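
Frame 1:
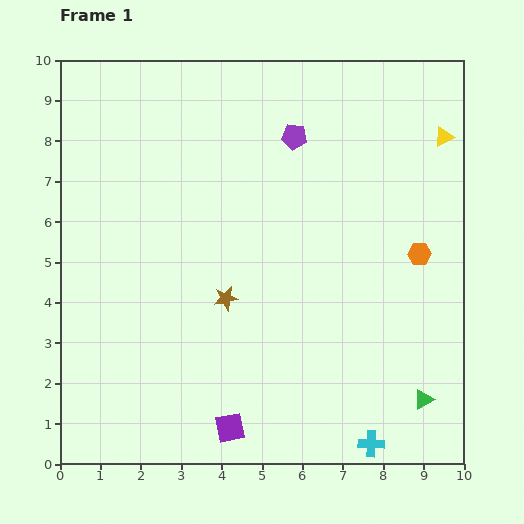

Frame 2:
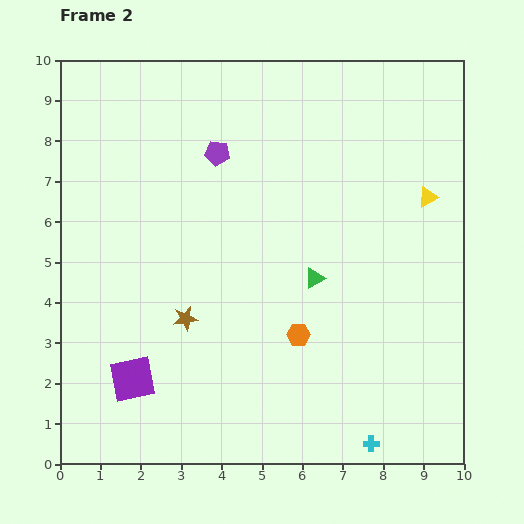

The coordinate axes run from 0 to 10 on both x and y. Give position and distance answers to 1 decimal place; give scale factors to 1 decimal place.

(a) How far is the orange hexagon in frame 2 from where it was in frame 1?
3.6

The orange hexagon moved from (8.9, 5.2) to (5.9, 3.2), a distance of √(3.0² + 2.0²) ≈ 3.6.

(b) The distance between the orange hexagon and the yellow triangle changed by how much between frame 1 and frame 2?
+1.7

Distance in frame 1: 3.0. Distance in frame 2: 4.7.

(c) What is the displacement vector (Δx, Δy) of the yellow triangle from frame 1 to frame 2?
(-0.4, -1.5)

The yellow triangle was at (9.5, 8.1) in frame 1 and (9.1, 6.6) in frame 2.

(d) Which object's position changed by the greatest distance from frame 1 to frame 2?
the green triangle

(moved 4.0; next 3.6)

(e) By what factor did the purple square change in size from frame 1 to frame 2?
1.5×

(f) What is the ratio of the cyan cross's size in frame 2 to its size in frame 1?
0.6×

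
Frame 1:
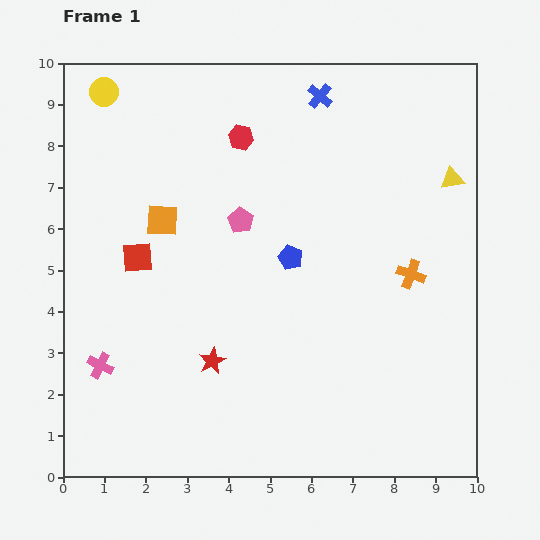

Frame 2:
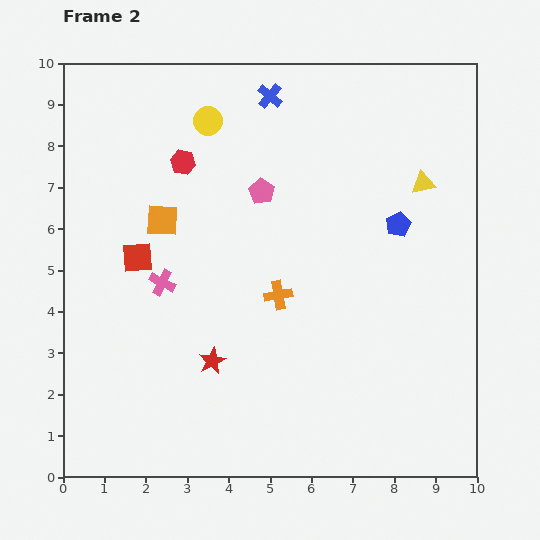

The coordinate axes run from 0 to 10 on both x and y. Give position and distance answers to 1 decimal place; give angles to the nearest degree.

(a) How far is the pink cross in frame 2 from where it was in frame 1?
2.5

The pink cross moved from (0.9, 2.7) to (2.4, 4.7), a distance of √(1.5² + 2.0²) ≈ 2.5.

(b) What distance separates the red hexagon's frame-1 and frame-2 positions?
1.5

The red hexagon moved from (4.3, 8.2) to (2.9, 7.6), a distance of √(1.4² + 0.6²) ≈ 1.5.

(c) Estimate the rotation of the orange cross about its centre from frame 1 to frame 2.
30° counter-clockwise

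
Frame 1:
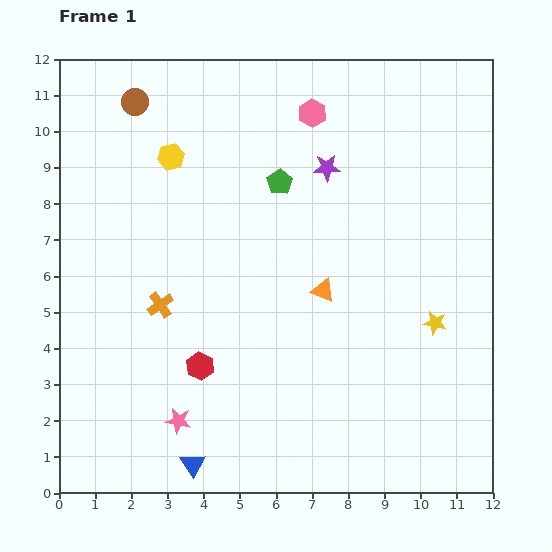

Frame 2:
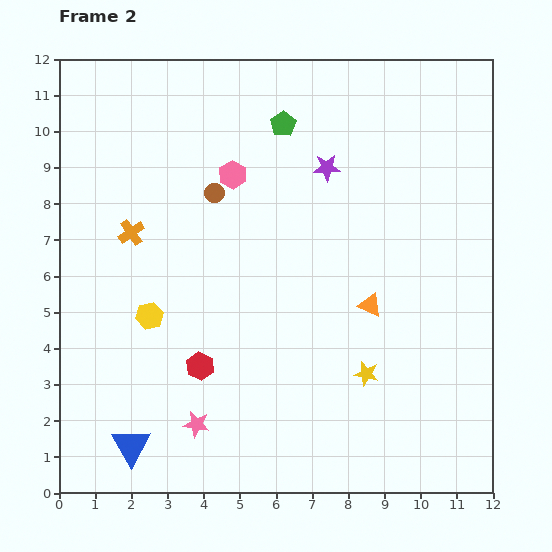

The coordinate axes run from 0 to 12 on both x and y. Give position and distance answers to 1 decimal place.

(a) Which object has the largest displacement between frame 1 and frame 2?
the yellow hexagon

(moved 4.4; next 3.3)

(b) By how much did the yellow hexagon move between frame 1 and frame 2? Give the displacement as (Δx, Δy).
(-0.6, -4.4)

The yellow hexagon was at (3.1, 9.3) in frame 1 and (2.5, 4.9) in frame 2.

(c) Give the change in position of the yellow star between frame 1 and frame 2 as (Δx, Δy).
(-1.9, -1.4)

The yellow star was at (10.4, 4.7) in frame 1 and (8.5, 3.3) in frame 2.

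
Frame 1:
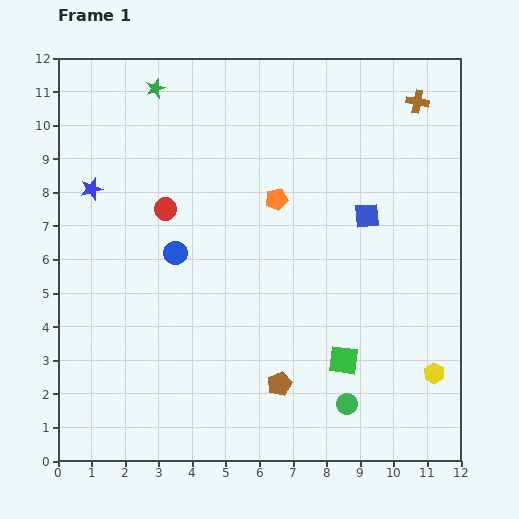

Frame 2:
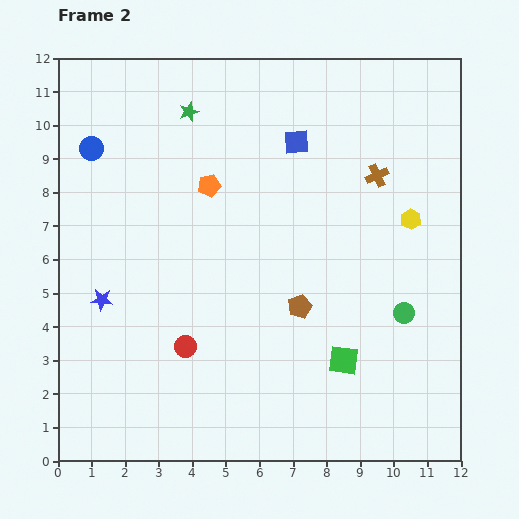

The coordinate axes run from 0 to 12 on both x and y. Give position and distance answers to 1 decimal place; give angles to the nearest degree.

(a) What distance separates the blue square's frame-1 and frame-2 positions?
3.0

The blue square moved from (9.2, 7.3) to (7.1, 9.5), a distance of √(2.1² + 2.2²) ≈ 3.0.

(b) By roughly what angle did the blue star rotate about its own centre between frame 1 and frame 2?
22° clockwise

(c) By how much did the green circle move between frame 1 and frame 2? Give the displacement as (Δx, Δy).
(1.7, 2.7)

The green circle was at (8.6, 1.7) in frame 1 and (10.3, 4.4) in frame 2.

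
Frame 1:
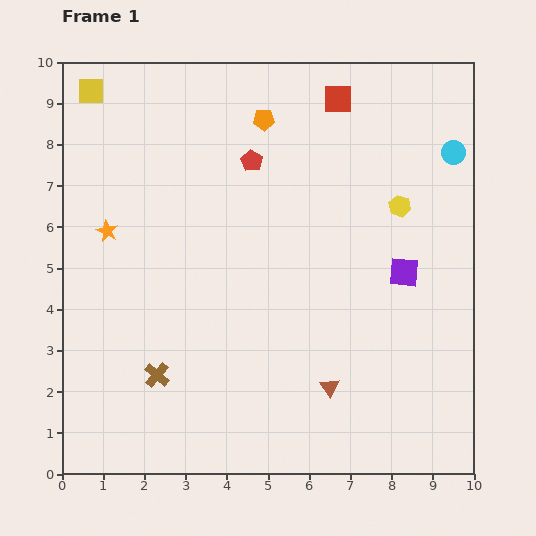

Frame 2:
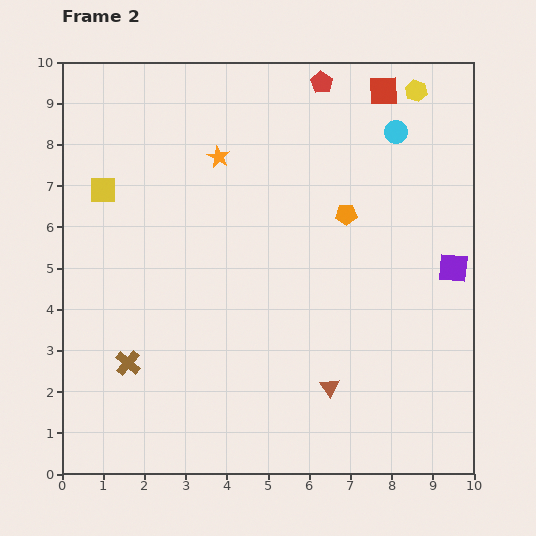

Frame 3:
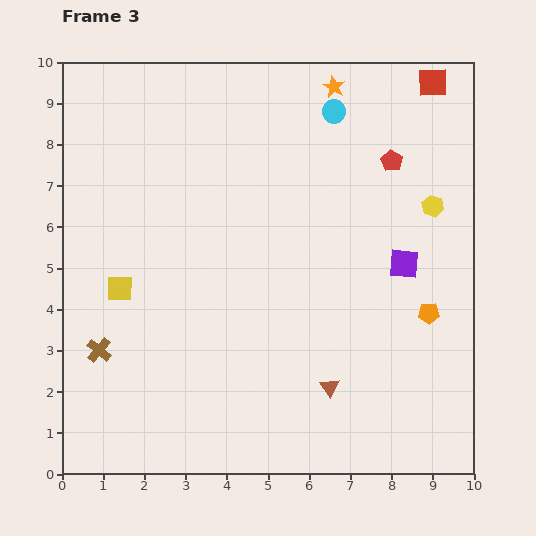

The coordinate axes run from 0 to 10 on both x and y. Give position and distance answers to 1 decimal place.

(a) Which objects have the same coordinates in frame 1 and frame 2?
the brown triangle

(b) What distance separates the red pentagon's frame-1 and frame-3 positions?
3.4

The red pentagon moved from (4.6, 7.6) to (8.0, 7.6), a distance of √(3.4² + 0.0²) ≈ 3.4.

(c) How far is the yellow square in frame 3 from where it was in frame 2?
2.4

The yellow square moved from (1.0, 6.9) to (1.4, 4.5), a distance of √(0.4² + 2.4²) ≈ 2.4.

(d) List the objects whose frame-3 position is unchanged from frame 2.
the brown triangle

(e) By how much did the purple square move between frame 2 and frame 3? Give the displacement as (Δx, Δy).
(-1.2, 0.1)

The purple square was at (9.5, 5.0) in frame 2 and (8.3, 5.1) in frame 3.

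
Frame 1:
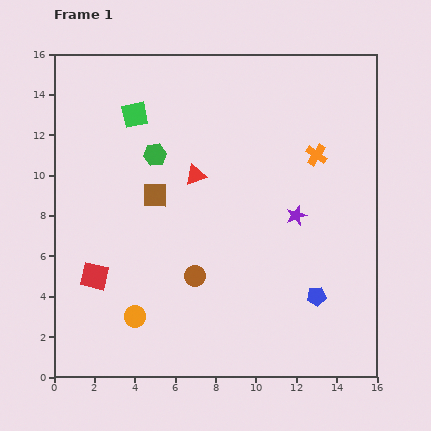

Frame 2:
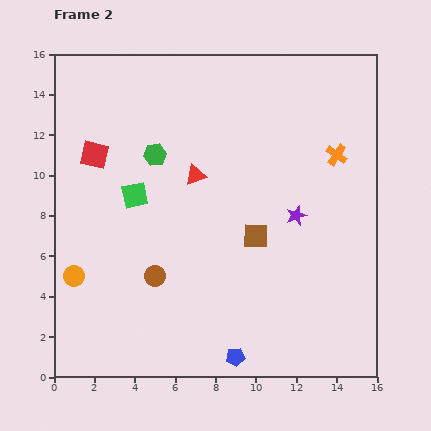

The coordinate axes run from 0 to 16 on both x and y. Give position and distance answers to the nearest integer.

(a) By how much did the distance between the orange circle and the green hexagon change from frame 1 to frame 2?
-1

Distance in frame 1: 8. Distance in frame 2: 7.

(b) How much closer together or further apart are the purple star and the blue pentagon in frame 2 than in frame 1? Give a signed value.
+4

Distance in frame 1: 4. Distance in frame 2: 8.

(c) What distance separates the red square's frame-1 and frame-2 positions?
6

The red square moved from (2, 5) to (2, 11), a distance of √(0² + 6²) ≈ 6.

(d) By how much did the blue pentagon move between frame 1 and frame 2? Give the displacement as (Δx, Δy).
(-4, -3)

The blue pentagon was at (13, 4) in frame 1 and (9, 1) in frame 2.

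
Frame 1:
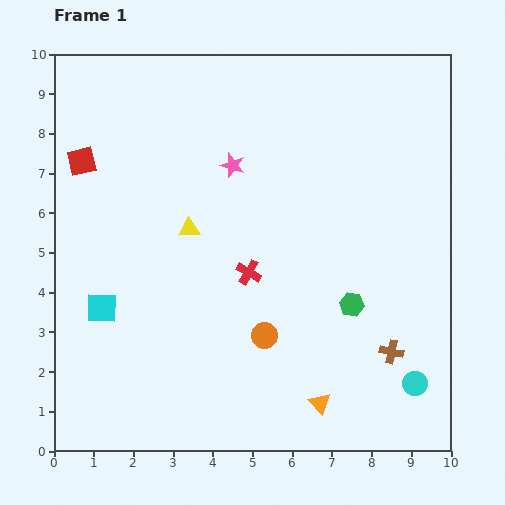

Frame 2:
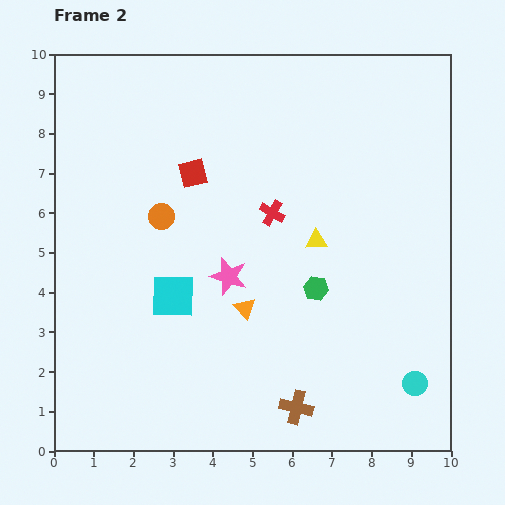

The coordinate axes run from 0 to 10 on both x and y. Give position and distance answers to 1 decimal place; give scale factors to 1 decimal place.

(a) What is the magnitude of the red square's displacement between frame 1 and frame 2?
2.8

The red square moved from (0.7, 7.3) to (3.5, 7.0), a distance of √(2.8² + 0.3²) ≈ 2.8.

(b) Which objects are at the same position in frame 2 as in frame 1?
the cyan circle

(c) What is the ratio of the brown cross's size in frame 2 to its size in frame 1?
1.4×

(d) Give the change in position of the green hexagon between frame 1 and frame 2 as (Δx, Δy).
(-0.9, 0.4)

The green hexagon was at (7.5, 3.7) in frame 1 and (6.6, 4.1) in frame 2.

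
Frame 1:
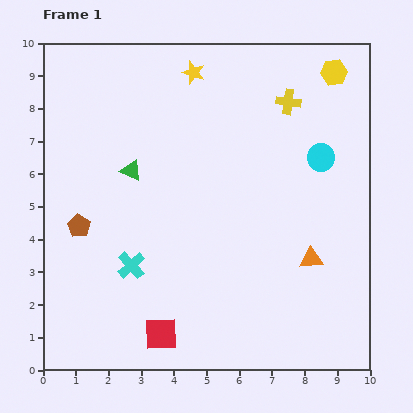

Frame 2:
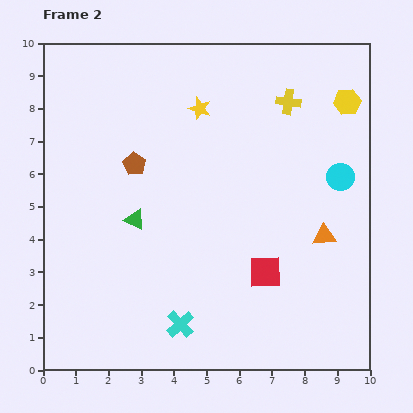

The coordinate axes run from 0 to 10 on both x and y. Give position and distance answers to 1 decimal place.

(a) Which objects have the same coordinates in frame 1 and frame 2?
the yellow cross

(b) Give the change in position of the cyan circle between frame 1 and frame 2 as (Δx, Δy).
(0.6, -0.6)

The cyan circle was at (8.5, 6.5) in frame 1 and (9.1, 5.9) in frame 2.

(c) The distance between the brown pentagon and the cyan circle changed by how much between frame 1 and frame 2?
-1.4

Distance in frame 1: 7.7. Distance in frame 2: 6.3.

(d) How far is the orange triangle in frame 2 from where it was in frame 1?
0.8

The orange triangle moved from (8.2, 3.4) to (8.6, 4.1), a distance of √(0.4² + 0.7²) ≈ 0.8.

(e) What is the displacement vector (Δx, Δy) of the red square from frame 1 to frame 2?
(3.2, 1.9)

The red square was at (3.6, 1.1) in frame 1 and (6.8, 3.0) in frame 2.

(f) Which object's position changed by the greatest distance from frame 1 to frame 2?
the red square

(moved 3.7; next 2.5)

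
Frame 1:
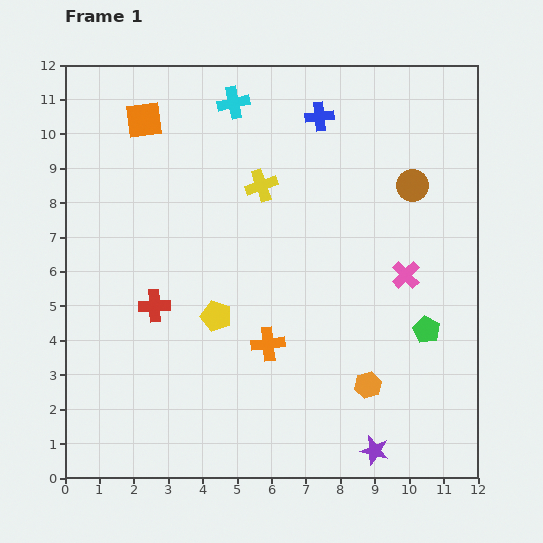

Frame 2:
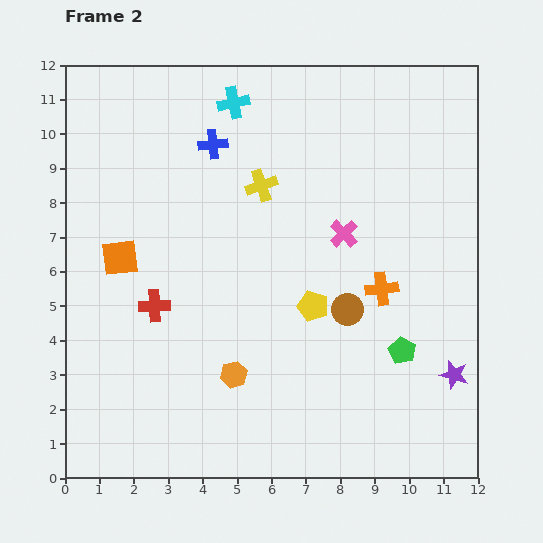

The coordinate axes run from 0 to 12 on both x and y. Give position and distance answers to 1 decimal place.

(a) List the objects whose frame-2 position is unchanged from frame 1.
the red cross, the cyan cross, the yellow cross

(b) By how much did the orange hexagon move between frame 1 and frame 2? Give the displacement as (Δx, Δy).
(-3.9, 0.3)

The orange hexagon was at (8.8, 2.7) in frame 1 and (4.9, 3.0) in frame 2.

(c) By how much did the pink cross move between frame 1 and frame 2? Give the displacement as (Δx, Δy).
(-1.8, 1.2)

The pink cross was at (9.9, 5.9) in frame 1 and (8.1, 7.1) in frame 2.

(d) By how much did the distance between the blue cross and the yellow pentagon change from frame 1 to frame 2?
-1.0

Distance in frame 1: 6.5. Distance in frame 2: 5.5.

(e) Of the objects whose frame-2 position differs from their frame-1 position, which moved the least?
the green pentagon

(moved 0.9)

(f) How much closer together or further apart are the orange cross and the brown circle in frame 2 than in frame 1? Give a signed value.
-5.0

Distance in frame 1: 6.2. Distance in frame 2: 1.2.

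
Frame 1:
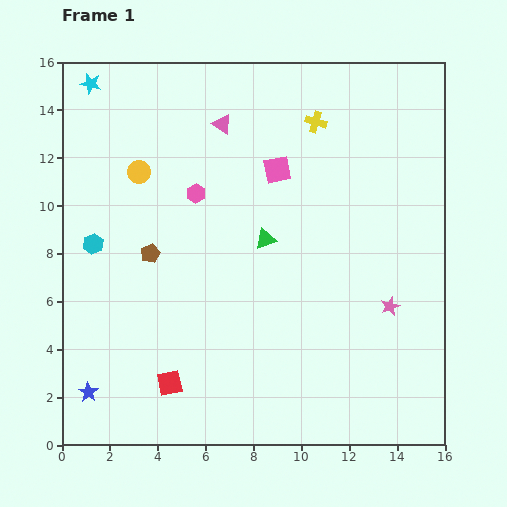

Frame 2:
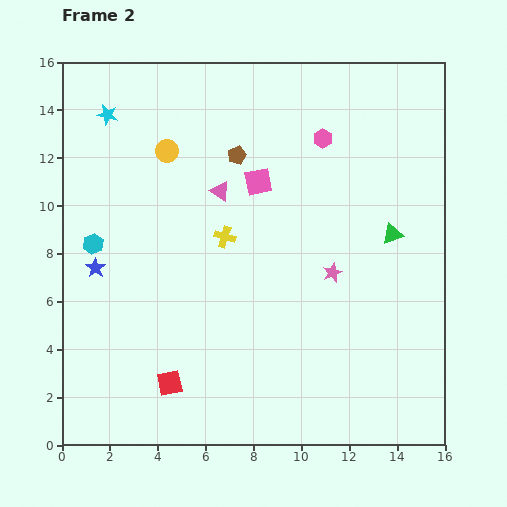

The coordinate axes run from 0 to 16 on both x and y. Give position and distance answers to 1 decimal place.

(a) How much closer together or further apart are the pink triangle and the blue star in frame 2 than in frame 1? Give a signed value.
-6.4

Distance in frame 1: 12.5. Distance in frame 2: 6.1.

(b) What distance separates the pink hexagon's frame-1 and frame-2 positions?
5.8

The pink hexagon moved from (5.6, 10.5) to (10.9, 12.8), a distance of √(5.3² + 2.3²) ≈ 5.8.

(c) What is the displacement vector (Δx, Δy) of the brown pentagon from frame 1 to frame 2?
(3.6, 4.1)

The brown pentagon was at (3.7, 8.0) in frame 1 and (7.3, 12.1) in frame 2.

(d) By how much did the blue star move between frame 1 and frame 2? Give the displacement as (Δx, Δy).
(0.3, 5.2)

The blue star was at (1.1, 2.2) in frame 1 and (1.4, 7.4) in frame 2.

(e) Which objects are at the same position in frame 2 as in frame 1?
the red square, the cyan hexagon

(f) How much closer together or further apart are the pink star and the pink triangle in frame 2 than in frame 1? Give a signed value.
-4.5

Distance in frame 1: 10.3. Distance in frame 2: 5.8.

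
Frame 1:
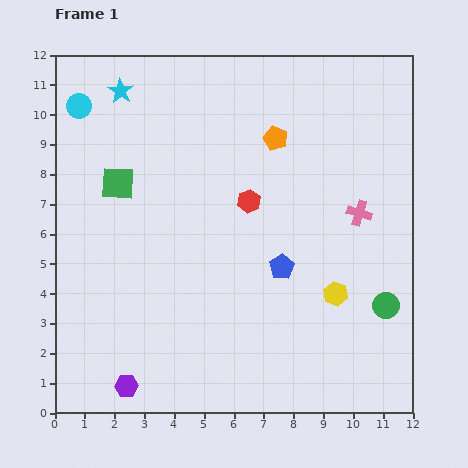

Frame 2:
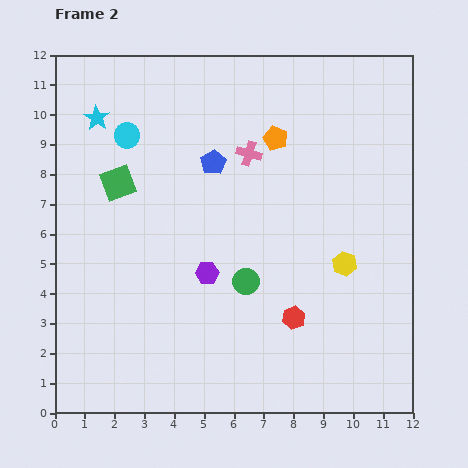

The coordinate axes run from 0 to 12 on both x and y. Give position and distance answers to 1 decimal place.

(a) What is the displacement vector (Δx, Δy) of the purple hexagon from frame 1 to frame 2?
(2.7, 3.8)

The purple hexagon was at (2.4, 0.9) in frame 1 and (5.1, 4.7) in frame 2.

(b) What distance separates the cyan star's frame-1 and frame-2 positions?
1.2

The cyan star moved from (2.2, 10.8) to (1.4, 9.9), a distance of √(0.8² + 0.9²) ≈ 1.2.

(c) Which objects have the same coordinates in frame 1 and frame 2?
the green square, the orange pentagon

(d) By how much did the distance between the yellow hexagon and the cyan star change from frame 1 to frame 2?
-0.3

Distance in frame 1: 9.9. Distance in frame 2: 9.6.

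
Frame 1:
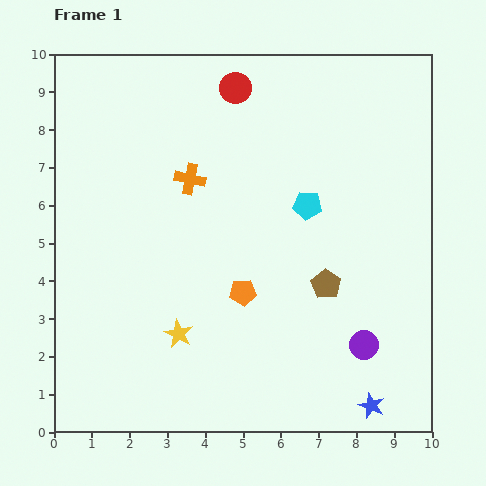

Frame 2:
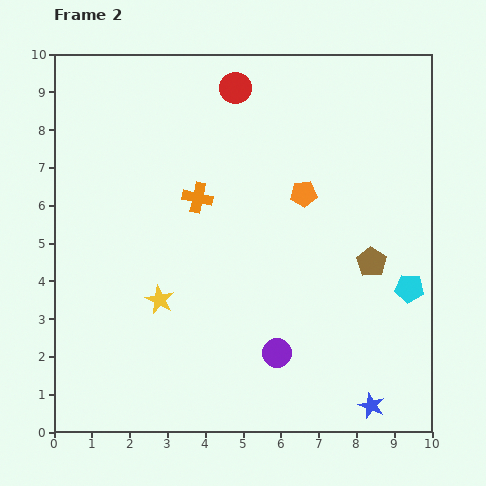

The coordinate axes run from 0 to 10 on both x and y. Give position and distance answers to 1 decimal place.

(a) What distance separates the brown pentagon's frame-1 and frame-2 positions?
1.3

The brown pentagon moved from (7.2, 3.9) to (8.4, 4.5), a distance of √(1.2² + 0.6²) ≈ 1.3.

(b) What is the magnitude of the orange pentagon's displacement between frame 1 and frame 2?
3.1

The orange pentagon moved from (5.0, 3.7) to (6.6, 6.3), a distance of √(1.6² + 2.6²) ≈ 3.1.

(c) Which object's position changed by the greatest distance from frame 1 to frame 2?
the cyan pentagon

(moved 3.5; next 3.1)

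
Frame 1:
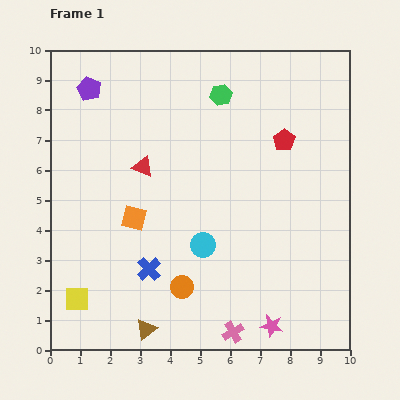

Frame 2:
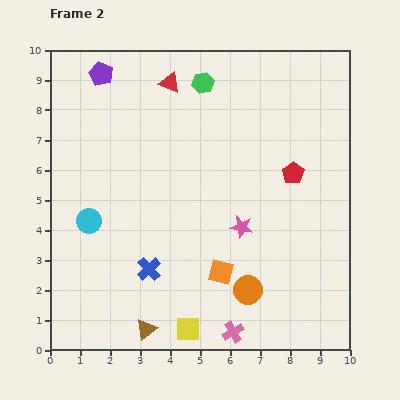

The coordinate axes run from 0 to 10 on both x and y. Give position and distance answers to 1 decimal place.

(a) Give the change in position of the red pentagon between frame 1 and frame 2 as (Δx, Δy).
(0.3, -1.1)

The red pentagon was at (7.8, 7.0) in frame 1 and (8.1, 5.9) in frame 2.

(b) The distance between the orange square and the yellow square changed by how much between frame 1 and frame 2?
-1.1

Distance in frame 1: 3.3. Distance in frame 2: 2.2.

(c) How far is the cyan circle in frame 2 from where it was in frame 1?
3.9

The cyan circle moved from (5.1, 3.5) to (1.3, 4.3), a distance of √(3.8² + 0.8²) ≈ 3.9.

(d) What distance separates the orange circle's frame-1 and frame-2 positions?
2.2

The orange circle moved from (4.4, 2.1) to (6.6, 2.0), a distance of √(2.2² + 0.1²) ≈ 2.2.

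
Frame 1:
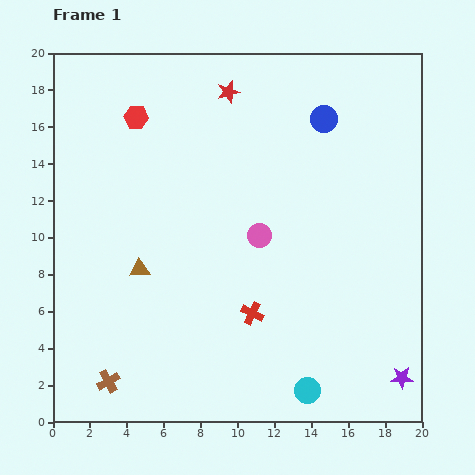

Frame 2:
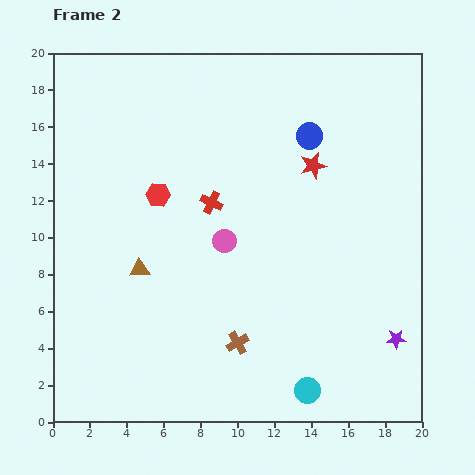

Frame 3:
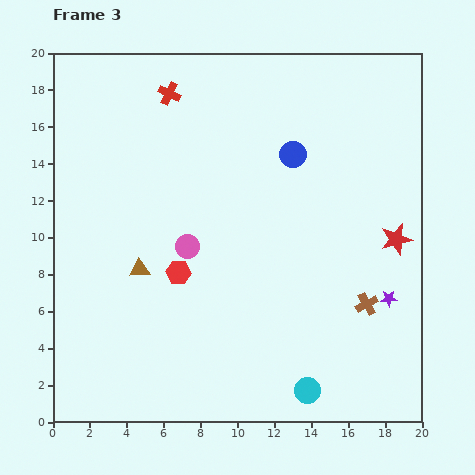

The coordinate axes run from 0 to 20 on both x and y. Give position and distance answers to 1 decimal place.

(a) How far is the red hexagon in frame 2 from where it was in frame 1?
4.4

The red hexagon moved from (4.5, 16.5) to (5.7, 12.3), a distance of √(1.2² + 4.2²) ≈ 4.4.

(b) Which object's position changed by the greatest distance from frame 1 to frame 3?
the brown cross

(moved 14.6; next 12.7)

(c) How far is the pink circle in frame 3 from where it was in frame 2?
2.0

The pink circle moved from (9.3, 9.8) to (7.3, 9.5), a distance of √(2.0² + 0.3²) ≈ 2.0.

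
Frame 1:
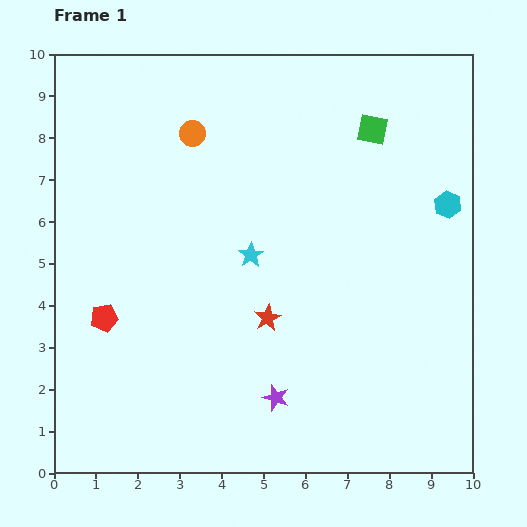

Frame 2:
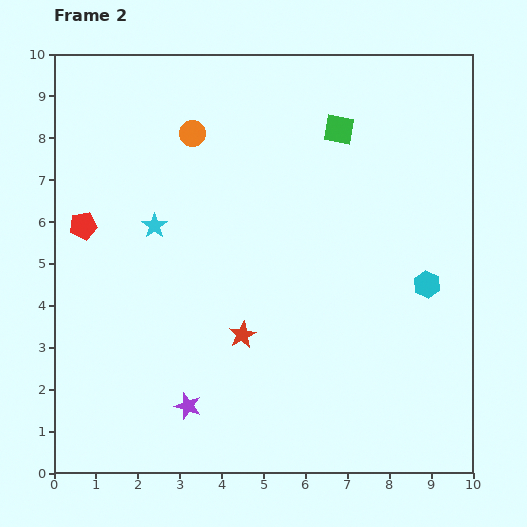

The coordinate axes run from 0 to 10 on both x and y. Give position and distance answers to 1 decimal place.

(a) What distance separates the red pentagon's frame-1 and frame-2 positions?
2.3

The red pentagon moved from (1.2, 3.7) to (0.7, 5.9), a distance of √(0.5² + 2.2²) ≈ 2.3.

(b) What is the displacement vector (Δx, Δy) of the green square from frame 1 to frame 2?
(-0.8, 0.0)

The green square was at (7.6, 8.2) in frame 1 and (6.8, 8.2) in frame 2.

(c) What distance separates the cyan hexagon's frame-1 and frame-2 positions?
2.0

The cyan hexagon moved from (9.4, 6.4) to (8.9, 4.5), a distance of √(0.5² + 1.9²) ≈ 2.0.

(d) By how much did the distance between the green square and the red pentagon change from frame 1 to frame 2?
-1.3

Distance in frame 1: 7.8. Distance in frame 2: 6.5.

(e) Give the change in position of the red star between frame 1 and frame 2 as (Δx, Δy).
(-0.6, -0.4)

The red star was at (5.1, 3.7) in frame 1 and (4.5, 3.3) in frame 2.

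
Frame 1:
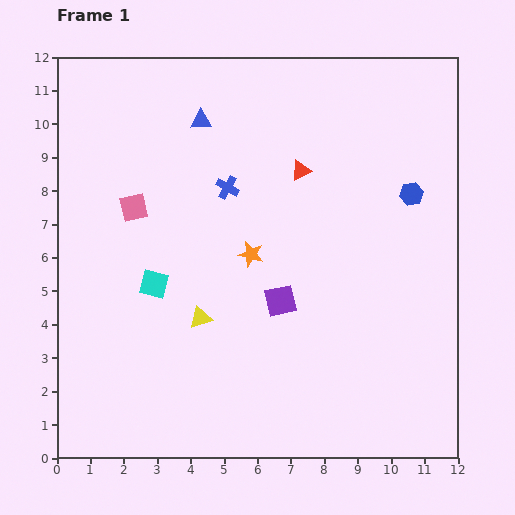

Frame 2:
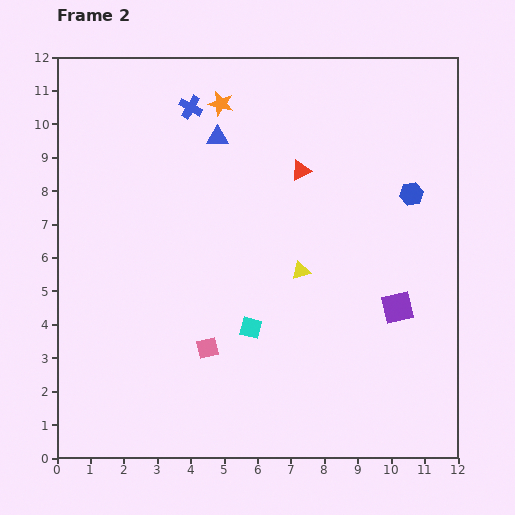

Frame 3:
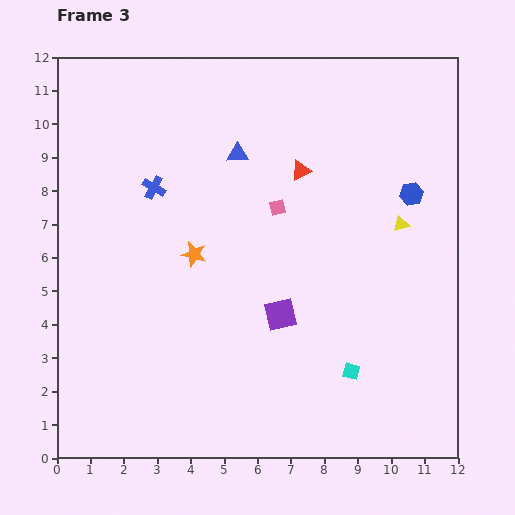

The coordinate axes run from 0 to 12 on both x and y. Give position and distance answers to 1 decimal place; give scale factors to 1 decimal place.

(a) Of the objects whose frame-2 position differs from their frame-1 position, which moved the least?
the blue triangle

(moved 0.7)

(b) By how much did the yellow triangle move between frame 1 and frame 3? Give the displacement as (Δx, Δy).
(6.0, 2.8)

The yellow triangle was at (4.3, 4.2) in frame 1 and (10.3, 7.0) in frame 3.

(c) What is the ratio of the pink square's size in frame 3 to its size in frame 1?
0.6×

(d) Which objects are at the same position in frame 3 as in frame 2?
the blue hexagon, the red triangle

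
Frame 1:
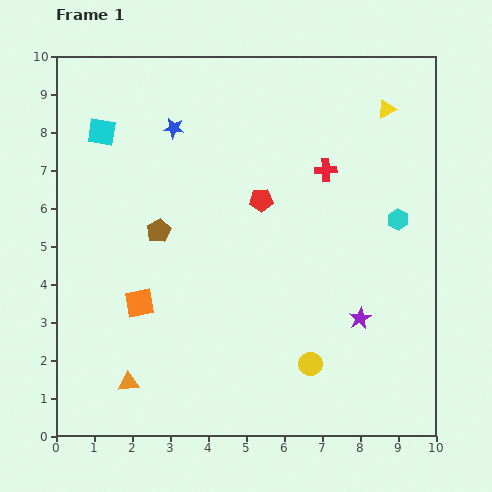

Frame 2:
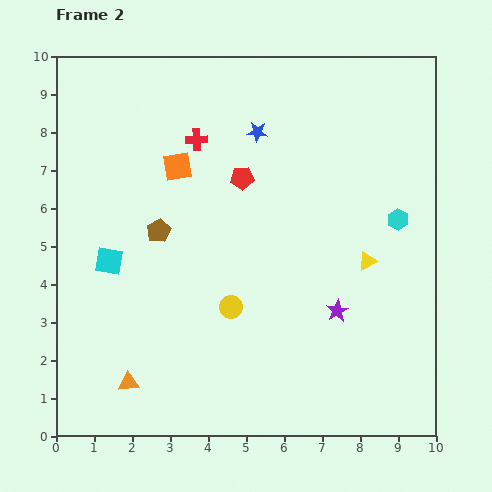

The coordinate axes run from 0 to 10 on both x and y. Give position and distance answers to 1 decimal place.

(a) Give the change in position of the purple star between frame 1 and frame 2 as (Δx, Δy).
(-0.6, 0.2)

The purple star was at (8.0, 3.1) in frame 1 and (7.4, 3.3) in frame 2.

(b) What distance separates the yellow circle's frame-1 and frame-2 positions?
2.6

The yellow circle moved from (6.7, 1.9) to (4.6, 3.4), a distance of √(2.1² + 1.5²) ≈ 2.6.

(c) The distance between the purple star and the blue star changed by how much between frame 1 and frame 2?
-1.9

Distance in frame 1: 7.0. Distance in frame 2: 5.1.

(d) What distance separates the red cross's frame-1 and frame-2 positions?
3.5

The red cross moved from (7.1, 7.0) to (3.7, 7.8), a distance of √(3.4² + 0.8²) ≈ 3.5.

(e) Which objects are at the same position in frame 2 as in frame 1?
the orange triangle, the cyan hexagon, the brown pentagon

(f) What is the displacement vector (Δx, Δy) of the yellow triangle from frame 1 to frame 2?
(-0.5, -4.0)

The yellow triangle was at (8.7, 8.6) in frame 1 and (8.2, 4.6) in frame 2.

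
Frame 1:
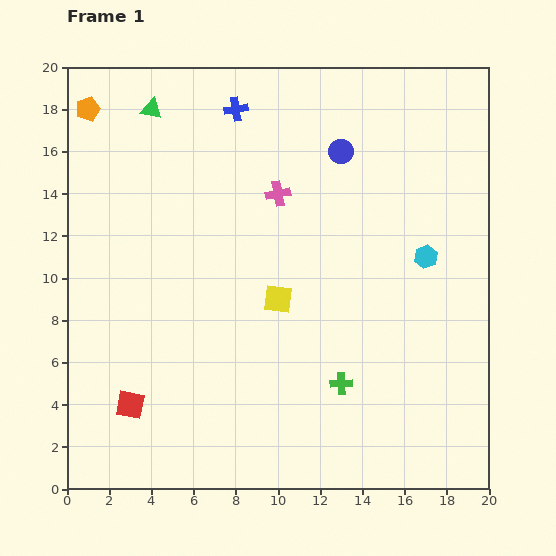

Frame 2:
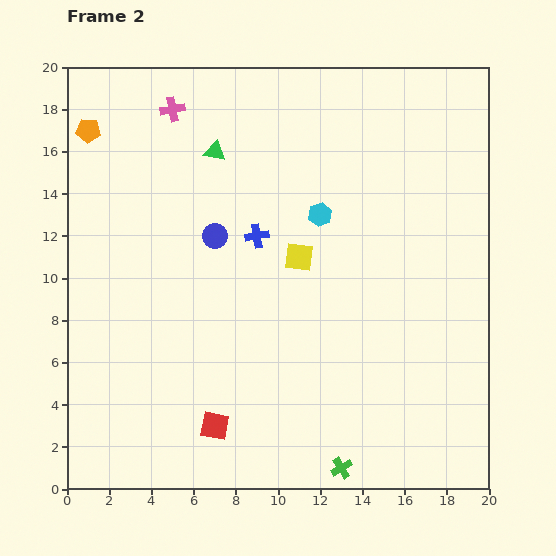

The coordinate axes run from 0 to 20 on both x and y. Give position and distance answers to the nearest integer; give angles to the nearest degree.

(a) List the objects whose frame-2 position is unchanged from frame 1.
none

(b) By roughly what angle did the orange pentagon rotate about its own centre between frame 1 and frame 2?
23° clockwise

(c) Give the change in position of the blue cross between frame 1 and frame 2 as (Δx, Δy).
(1, -6)

The blue cross was at (8, 18) in frame 1 and (9, 12) in frame 2.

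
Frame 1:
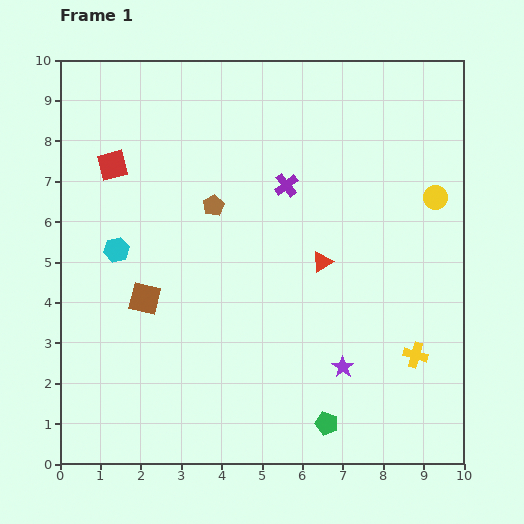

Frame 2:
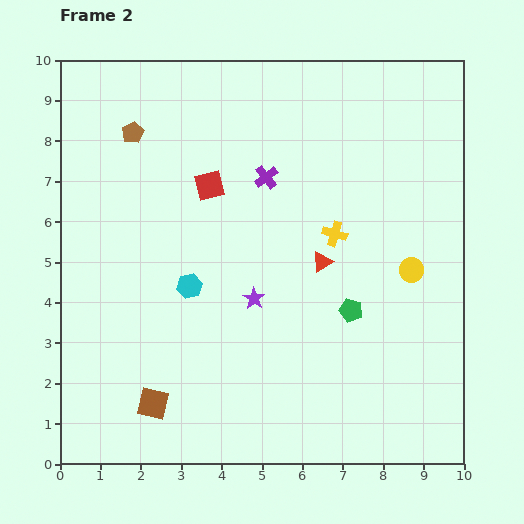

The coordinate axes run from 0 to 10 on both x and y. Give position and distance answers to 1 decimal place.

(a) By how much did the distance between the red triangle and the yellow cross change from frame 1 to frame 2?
-2.5

Distance in frame 1: 3.3. Distance in frame 2: 0.8.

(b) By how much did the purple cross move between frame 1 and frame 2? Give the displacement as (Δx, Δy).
(-0.5, 0.2)

The purple cross was at (5.6, 6.9) in frame 1 and (5.1, 7.1) in frame 2.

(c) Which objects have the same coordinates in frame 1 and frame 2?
the red triangle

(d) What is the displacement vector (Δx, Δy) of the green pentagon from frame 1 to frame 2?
(0.6, 2.8)

The green pentagon was at (6.6, 1.0) in frame 1 and (7.2, 3.8) in frame 2.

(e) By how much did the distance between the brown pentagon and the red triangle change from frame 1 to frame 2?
+2.7

Distance in frame 1: 3.0. Distance in frame 2: 5.7.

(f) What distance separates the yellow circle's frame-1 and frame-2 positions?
1.9

The yellow circle moved from (9.3, 6.6) to (8.7, 4.8), a distance of √(0.6² + 1.8²) ≈ 1.9.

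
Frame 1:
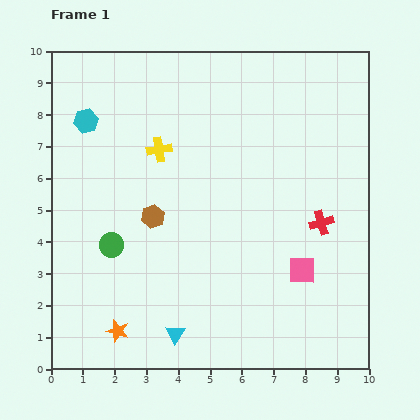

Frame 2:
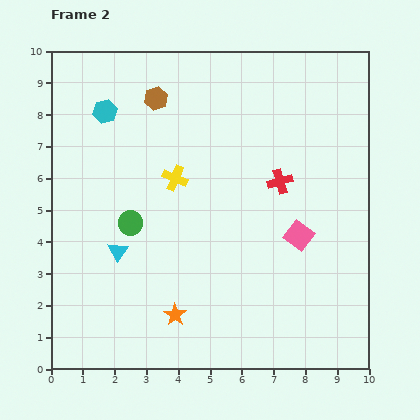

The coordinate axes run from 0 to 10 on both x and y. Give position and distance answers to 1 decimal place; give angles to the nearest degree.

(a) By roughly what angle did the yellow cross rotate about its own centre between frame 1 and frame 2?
31° clockwise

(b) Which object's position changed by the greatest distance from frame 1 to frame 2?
the brown hexagon

(moved 3.7; next 3.2)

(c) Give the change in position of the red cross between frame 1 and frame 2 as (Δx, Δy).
(-1.3, 1.3)

The red cross was at (8.5, 4.6) in frame 1 and (7.2, 5.9) in frame 2.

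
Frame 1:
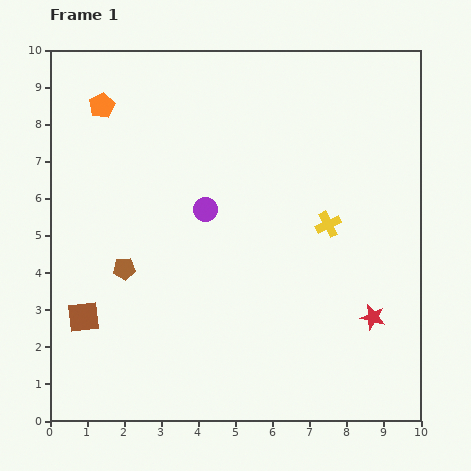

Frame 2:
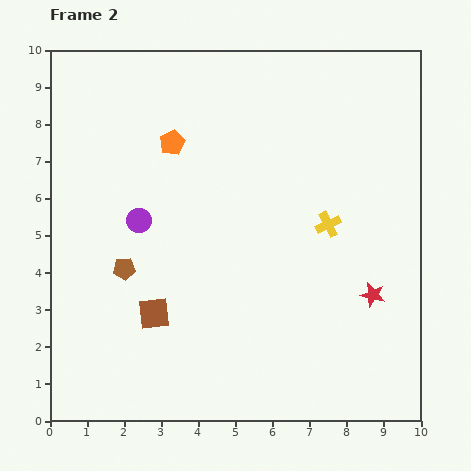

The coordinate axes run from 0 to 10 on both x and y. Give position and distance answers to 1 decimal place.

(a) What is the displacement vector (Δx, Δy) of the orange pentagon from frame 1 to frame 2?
(1.9, -1.0)

The orange pentagon was at (1.4, 8.5) in frame 1 and (3.3, 7.5) in frame 2.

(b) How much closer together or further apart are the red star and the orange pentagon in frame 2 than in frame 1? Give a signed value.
-2.5

Distance in frame 1: 9.3. Distance in frame 2: 6.8.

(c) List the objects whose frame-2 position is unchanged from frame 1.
the brown pentagon, the yellow cross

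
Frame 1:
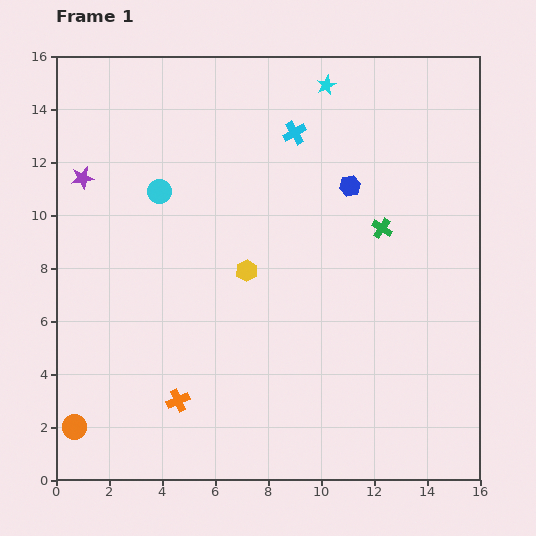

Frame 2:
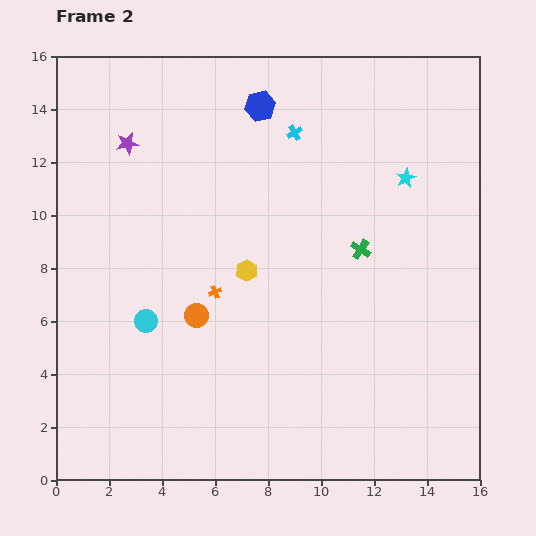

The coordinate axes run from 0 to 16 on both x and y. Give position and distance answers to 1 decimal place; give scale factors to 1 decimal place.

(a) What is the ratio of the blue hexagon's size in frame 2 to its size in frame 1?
1.5×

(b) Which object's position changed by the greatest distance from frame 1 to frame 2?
the orange circle

(moved 6.2; next 4.9)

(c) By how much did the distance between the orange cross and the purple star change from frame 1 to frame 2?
-2.6

Distance in frame 1: 9.1. Distance in frame 2: 6.5.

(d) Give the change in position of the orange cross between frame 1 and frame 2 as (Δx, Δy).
(1.4, 4.1)

The orange cross was at (4.6, 3.0) in frame 1 and (6.0, 7.1) in frame 2.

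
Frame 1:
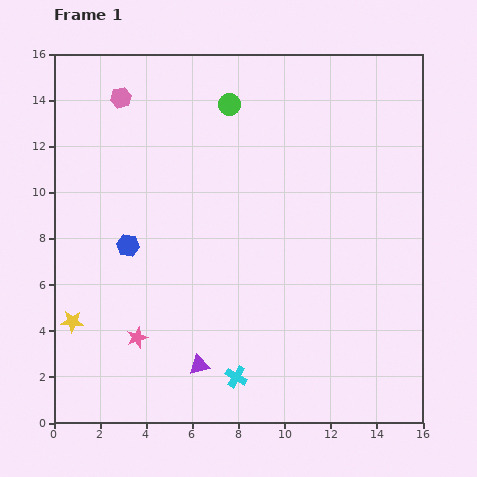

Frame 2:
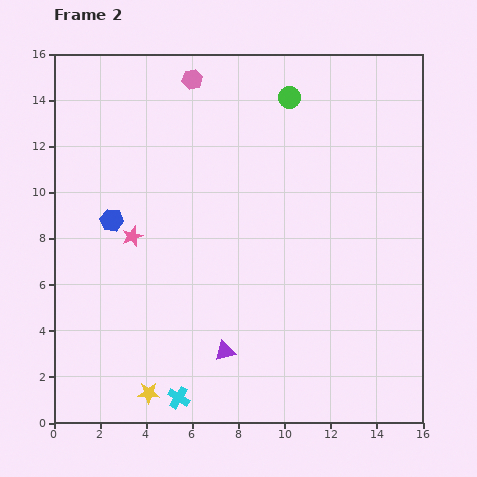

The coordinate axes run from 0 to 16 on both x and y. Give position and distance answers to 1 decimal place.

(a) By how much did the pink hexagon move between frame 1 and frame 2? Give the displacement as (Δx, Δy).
(3.1, 0.8)

The pink hexagon was at (2.9, 14.1) in frame 1 and (6.0, 14.9) in frame 2.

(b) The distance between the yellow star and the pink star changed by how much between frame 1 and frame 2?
+3.9

Distance in frame 1: 2.9. Distance in frame 2: 6.8.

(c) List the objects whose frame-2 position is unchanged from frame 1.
none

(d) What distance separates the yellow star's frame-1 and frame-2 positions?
4.5

The yellow star moved from (0.8, 4.4) to (4.1, 1.3), a distance of √(3.3² + 3.1²) ≈ 4.5.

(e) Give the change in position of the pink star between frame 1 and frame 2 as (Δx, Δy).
(-0.2, 4.4)

The pink star was at (3.6, 3.7) in frame 1 and (3.4, 8.1) in frame 2.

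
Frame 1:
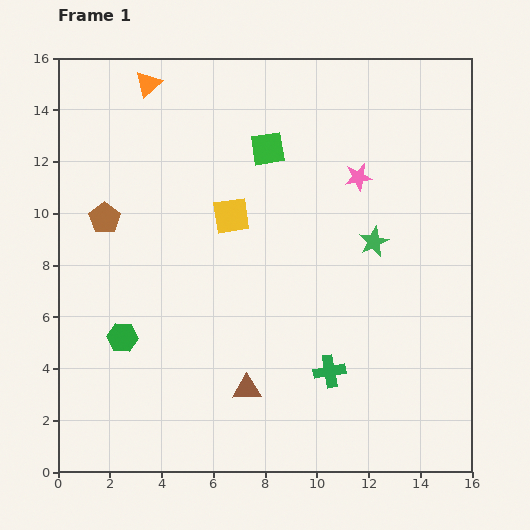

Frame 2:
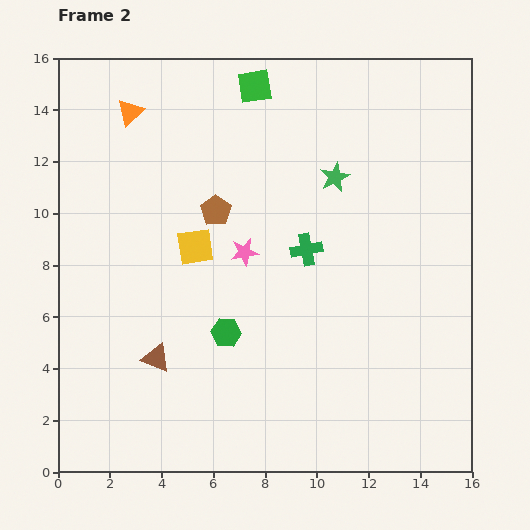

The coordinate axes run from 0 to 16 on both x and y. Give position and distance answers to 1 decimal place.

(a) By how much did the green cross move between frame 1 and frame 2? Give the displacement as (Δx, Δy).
(-0.9, 4.7)

The green cross was at (10.5, 3.9) in frame 1 and (9.6, 8.6) in frame 2.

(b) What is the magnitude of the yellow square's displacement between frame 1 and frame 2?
1.8

The yellow square moved from (6.7, 9.9) to (5.3, 8.7), a distance of √(1.4² + 1.2²) ≈ 1.8.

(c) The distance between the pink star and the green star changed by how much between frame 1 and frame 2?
+1.9

Distance in frame 1: 2.6. Distance in frame 2: 4.5.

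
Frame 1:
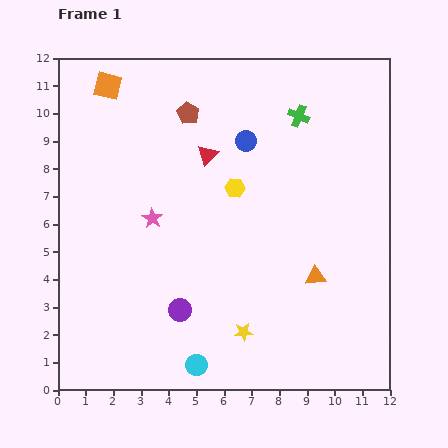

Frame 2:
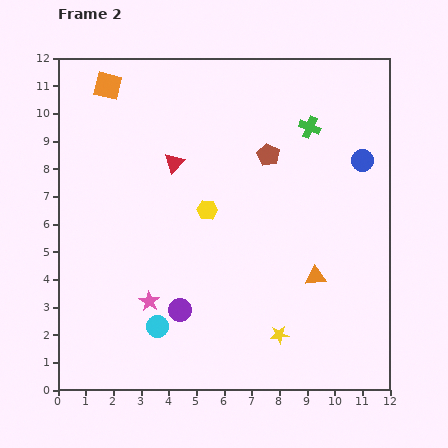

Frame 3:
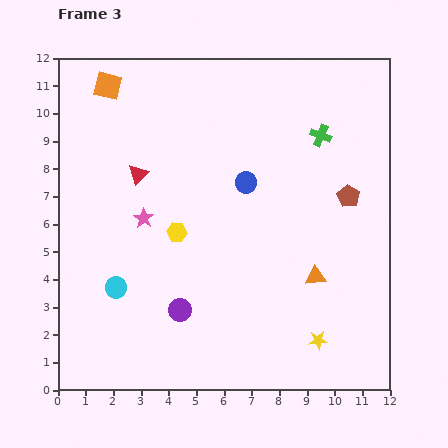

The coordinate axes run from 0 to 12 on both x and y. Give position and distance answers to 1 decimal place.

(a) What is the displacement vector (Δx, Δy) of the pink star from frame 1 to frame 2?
(-0.1, -3.0)

The pink star was at (3.4, 6.2) in frame 1 and (3.3, 3.2) in frame 2.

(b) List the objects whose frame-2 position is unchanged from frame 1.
the purple circle, the orange triangle, the orange square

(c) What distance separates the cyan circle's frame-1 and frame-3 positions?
4.0

The cyan circle moved from (5.0, 0.9) to (2.1, 3.7), a distance of √(2.9² + 2.8²) ≈ 4.0.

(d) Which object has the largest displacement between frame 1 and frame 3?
the brown pentagon

(moved 6.5; next 4.0)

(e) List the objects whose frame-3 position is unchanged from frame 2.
the purple circle, the orange triangle, the orange square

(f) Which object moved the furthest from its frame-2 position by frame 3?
the blue circle

(moved 4.3; next 3.3)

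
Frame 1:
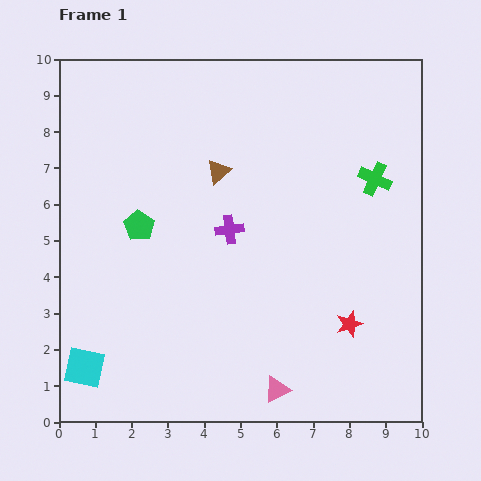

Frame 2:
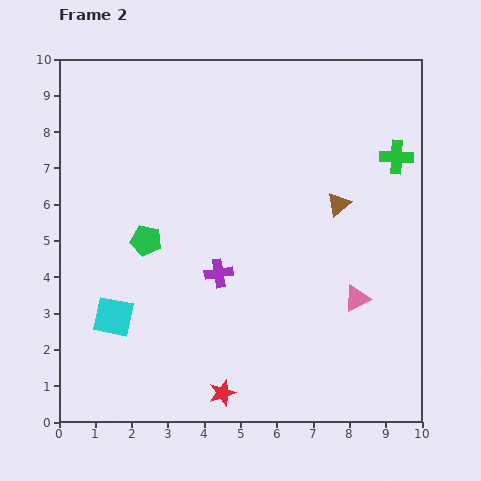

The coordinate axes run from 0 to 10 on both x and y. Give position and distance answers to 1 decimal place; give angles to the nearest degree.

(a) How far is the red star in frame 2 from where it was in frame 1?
4.0

The red star moved from (8.0, 2.7) to (4.5, 0.8), a distance of √(3.5² + 1.9²) ≈ 4.0.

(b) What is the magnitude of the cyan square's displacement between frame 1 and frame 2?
1.6

The cyan square moved from (0.7, 1.5) to (1.5, 2.9), a distance of √(0.8² + 1.4²) ≈ 1.6.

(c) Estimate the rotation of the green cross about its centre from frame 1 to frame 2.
22° counter-clockwise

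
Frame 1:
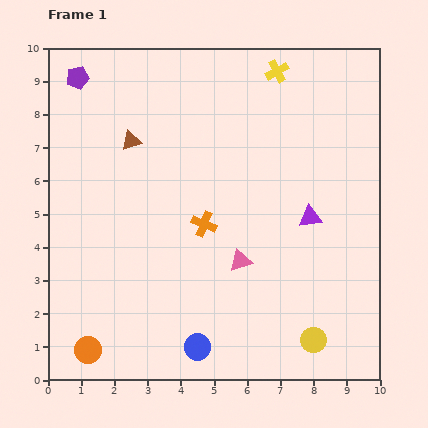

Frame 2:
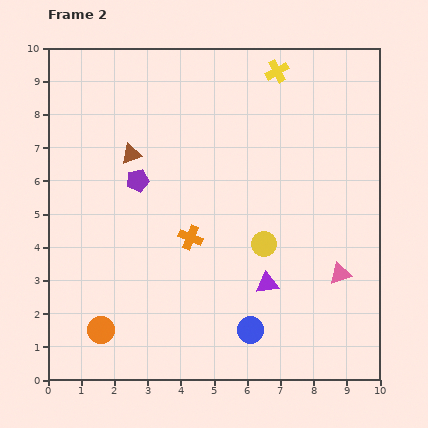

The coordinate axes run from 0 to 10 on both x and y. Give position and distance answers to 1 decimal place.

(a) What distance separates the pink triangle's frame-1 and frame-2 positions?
3.0

The pink triangle moved from (5.8, 3.6) to (8.8, 3.2), a distance of √(3.0² + 0.4²) ≈ 3.0.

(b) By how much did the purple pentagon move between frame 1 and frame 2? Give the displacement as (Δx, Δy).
(1.8, -3.1)

The purple pentagon was at (0.9, 9.1) in frame 1 and (2.7, 6.0) in frame 2.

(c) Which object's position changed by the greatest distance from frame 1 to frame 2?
the purple pentagon

(moved 3.6; next 3.3)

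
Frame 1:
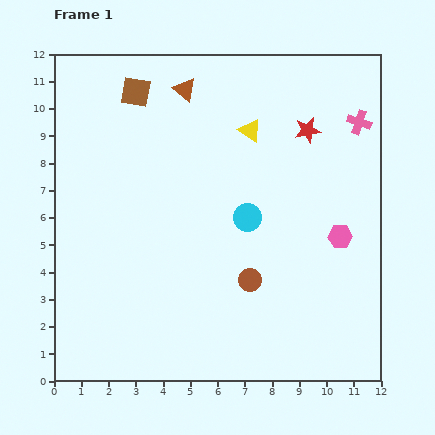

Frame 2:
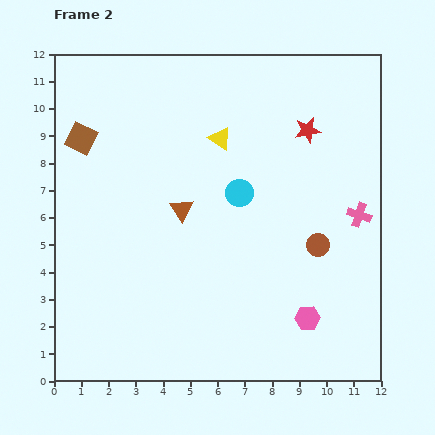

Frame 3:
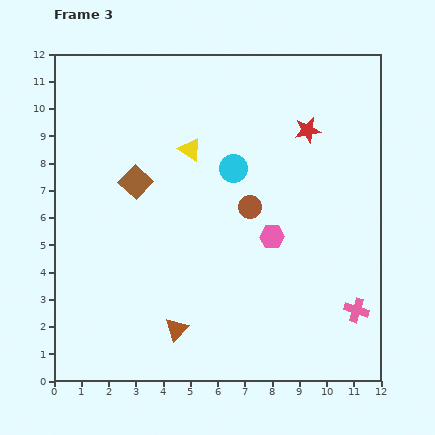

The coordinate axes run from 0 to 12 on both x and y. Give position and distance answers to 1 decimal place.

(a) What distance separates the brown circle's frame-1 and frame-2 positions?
2.8

The brown circle moved from (7.2, 3.7) to (9.7, 5.0), a distance of √(2.5² + 1.3²) ≈ 2.8.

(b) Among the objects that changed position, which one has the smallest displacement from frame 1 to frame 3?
the cyan circle

(moved 1.9)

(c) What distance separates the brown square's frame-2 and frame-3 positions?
2.6

The brown square moved from (1.0, 8.9) to (3.0, 7.3), a distance of √(2.0² + 1.6²) ≈ 2.6.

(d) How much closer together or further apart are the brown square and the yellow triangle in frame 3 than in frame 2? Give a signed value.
-2.8

Distance in frame 2: 5.1. Distance in frame 3: 2.3.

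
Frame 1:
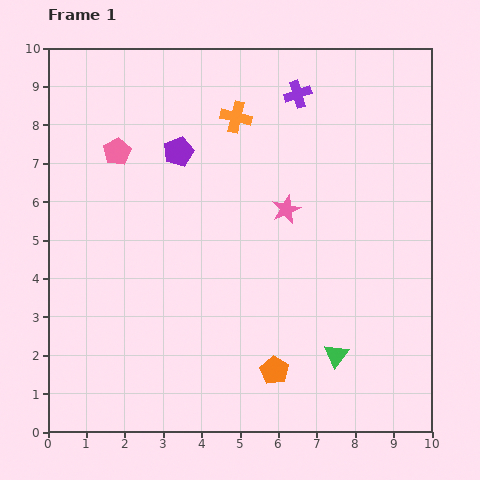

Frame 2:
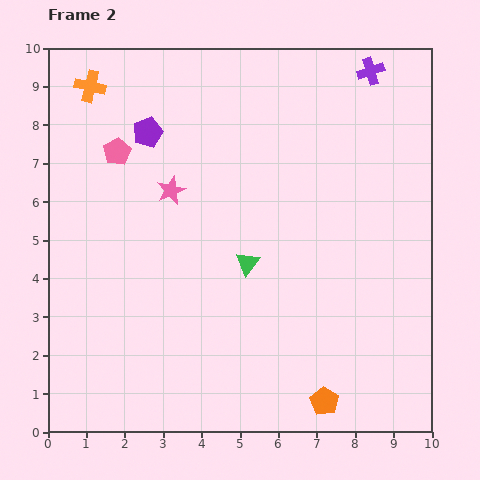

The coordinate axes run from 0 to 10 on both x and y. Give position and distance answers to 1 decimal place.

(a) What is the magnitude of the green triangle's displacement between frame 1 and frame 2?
3.3

The green triangle moved from (7.5, 2.0) to (5.2, 4.4), a distance of √(2.3² + 2.4²) ≈ 3.3.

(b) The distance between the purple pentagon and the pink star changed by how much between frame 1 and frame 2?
-1.6

Distance in frame 1: 3.2. Distance in frame 2: 1.6.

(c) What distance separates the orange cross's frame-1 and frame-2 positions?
3.9

The orange cross moved from (4.9, 8.2) to (1.1, 9.0), a distance of √(3.8² + 0.8²) ≈ 3.9.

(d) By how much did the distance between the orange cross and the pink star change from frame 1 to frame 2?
+0.7

Distance in frame 1: 2.7. Distance in frame 2: 3.4.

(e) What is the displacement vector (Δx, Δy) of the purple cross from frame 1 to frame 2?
(1.9, 0.6)

The purple cross was at (6.5, 8.8) in frame 1 and (8.4, 9.4) in frame 2.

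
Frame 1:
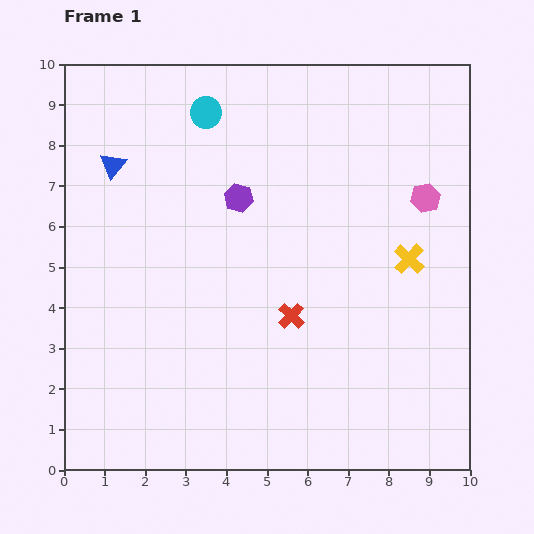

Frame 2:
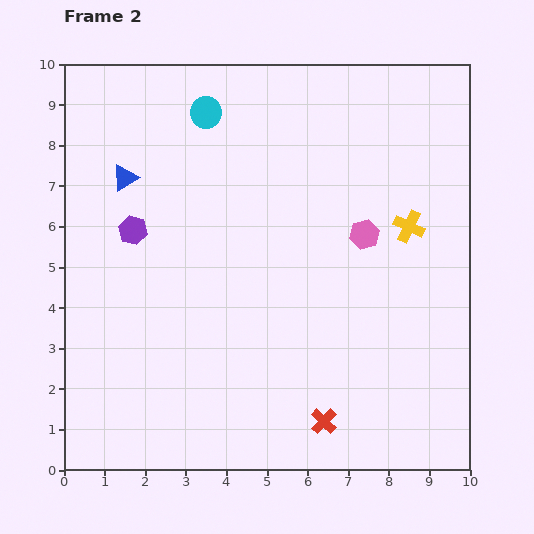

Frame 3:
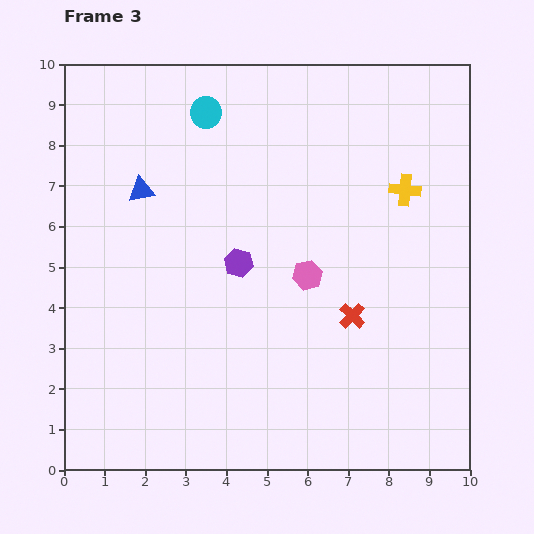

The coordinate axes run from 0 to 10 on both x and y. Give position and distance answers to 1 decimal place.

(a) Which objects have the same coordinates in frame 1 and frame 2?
the cyan circle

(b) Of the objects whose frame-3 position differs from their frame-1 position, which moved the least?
the blue triangle

(moved 0.9)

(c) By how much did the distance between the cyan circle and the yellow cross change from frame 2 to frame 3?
-0.4

Distance in frame 2: 5.7. Distance in frame 3: 5.3.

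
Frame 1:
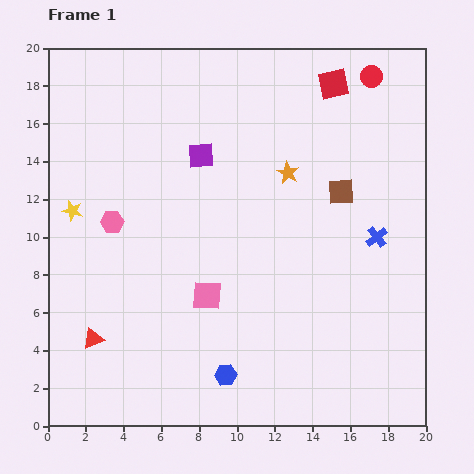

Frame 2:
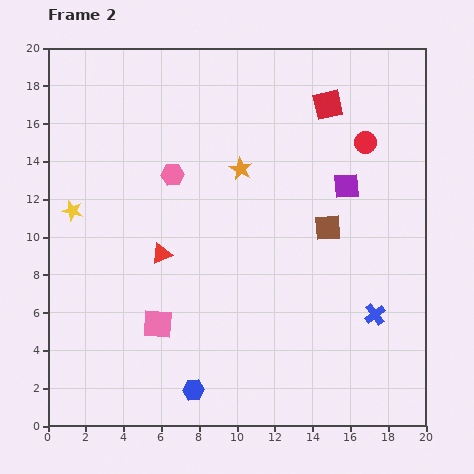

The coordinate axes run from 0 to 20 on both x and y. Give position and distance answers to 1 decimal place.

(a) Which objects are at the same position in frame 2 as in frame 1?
the yellow star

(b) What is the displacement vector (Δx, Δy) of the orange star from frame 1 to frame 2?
(-2.5, 0.2)

The orange star was at (12.7, 13.4) in frame 1 and (10.2, 13.6) in frame 2.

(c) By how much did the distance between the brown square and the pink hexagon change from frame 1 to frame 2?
-3.5

Distance in frame 1: 12.2. Distance in frame 2: 8.7.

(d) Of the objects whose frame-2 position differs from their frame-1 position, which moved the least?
the red square

(moved 1.1)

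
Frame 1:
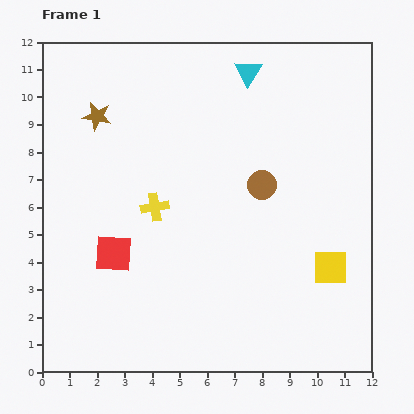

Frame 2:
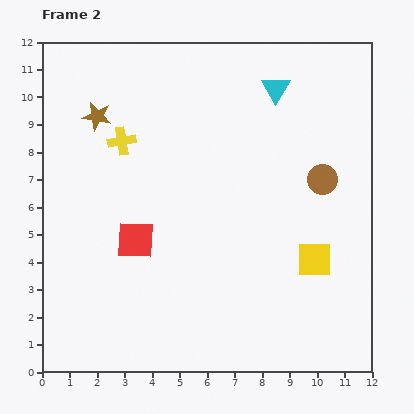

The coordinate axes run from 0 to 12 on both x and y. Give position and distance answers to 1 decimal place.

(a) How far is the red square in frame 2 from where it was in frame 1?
0.9

The red square moved from (2.6, 4.3) to (3.4, 4.8), a distance of √(0.8² + 0.5²) ≈ 0.9.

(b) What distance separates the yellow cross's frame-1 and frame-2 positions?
2.7

The yellow cross moved from (4.1, 6.0) to (2.9, 8.4), a distance of √(1.2² + 2.4²) ≈ 2.7.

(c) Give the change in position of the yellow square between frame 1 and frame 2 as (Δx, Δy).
(-0.6, 0.3)

The yellow square was at (10.5, 3.8) in frame 1 and (9.9, 4.1) in frame 2.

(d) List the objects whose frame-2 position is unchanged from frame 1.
the brown star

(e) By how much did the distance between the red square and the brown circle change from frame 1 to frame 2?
+1.1

Distance in frame 1: 6.0. Distance in frame 2: 7.1.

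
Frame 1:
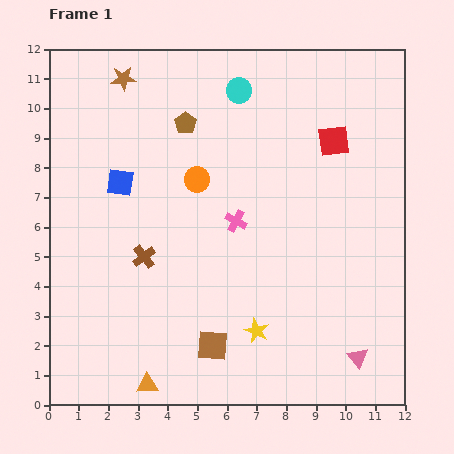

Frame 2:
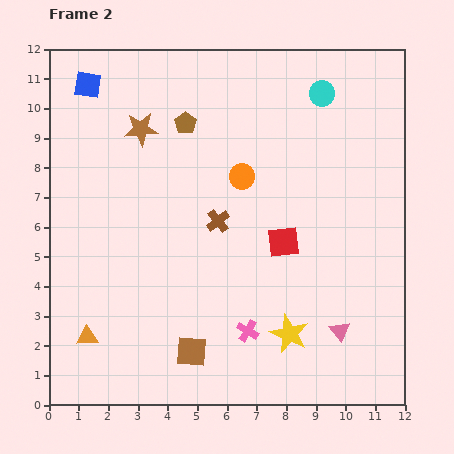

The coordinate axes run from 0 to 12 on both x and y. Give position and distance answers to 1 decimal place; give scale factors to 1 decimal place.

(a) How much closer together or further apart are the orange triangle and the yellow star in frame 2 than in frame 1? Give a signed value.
+2.7

Distance in frame 1: 4.1. Distance in frame 2: 6.8.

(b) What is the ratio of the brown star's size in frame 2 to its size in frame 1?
1.4×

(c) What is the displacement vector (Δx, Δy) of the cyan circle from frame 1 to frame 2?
(2.8, -0.1)

The cyan circle was at (6.4, 10.6) in frame 1 and (9.2, 10.5) in frame 2.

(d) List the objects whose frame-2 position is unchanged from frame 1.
the brown pentagon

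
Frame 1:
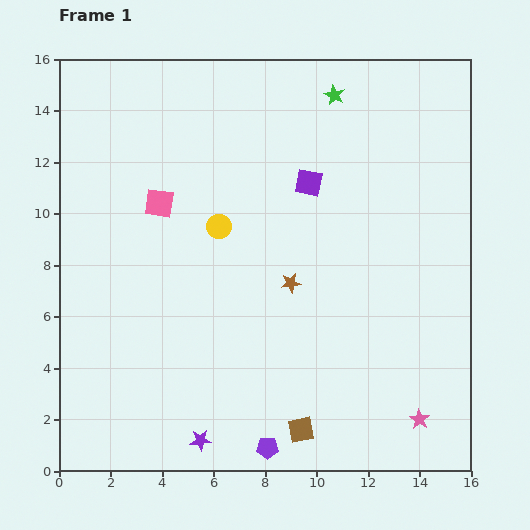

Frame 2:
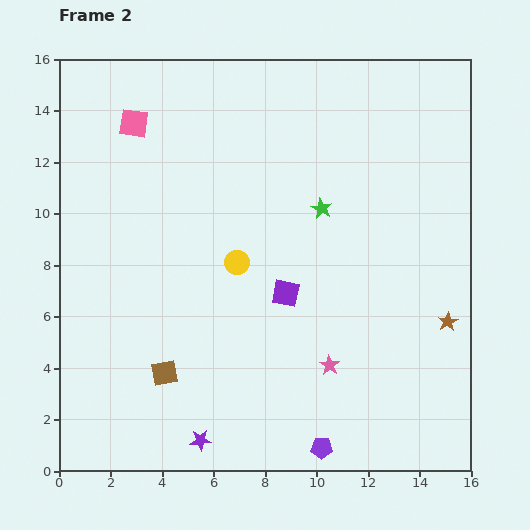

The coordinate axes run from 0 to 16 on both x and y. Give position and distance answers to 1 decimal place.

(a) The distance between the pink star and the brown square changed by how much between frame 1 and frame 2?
+1.8

Distance in frame 1: 4.6. Distance in frame 2: 6.4.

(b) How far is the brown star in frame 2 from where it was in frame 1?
6.3

The brown star moved from (9.0, 7.3) to (15.1, 5.8), a distance of √(6.1² + 1.5²) ≈ 6.3.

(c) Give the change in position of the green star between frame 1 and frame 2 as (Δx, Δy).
(-0.5, -4.4)

The green star was at (10.7, 14.6) in frame 1 and (10.2, 10.2) in frame 2.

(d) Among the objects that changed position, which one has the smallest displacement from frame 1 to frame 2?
the yellow circle

(moved 1.6)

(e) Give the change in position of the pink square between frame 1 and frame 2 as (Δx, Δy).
(-1.0, 3.1)

The pink square was at (3.9, 10.4) in frame 1 and (2.9, 13.5) in frame 2.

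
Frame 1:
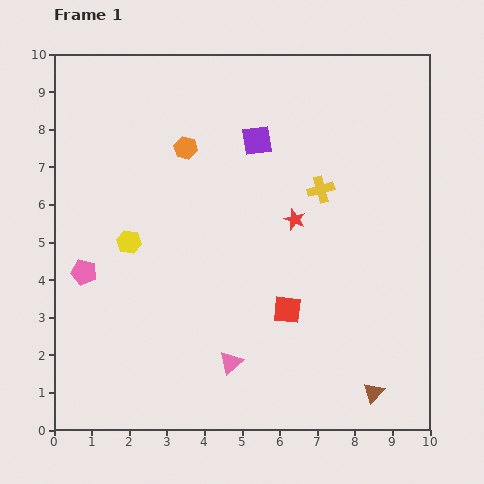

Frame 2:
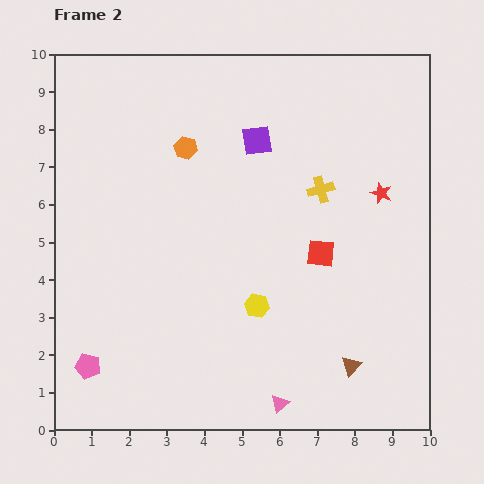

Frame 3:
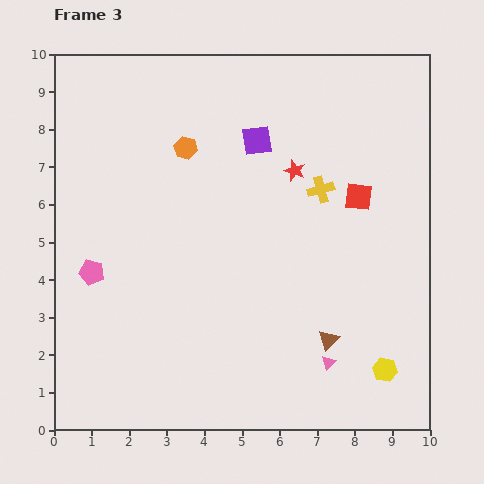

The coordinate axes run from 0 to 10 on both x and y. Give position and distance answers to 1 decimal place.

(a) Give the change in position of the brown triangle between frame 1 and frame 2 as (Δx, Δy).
(-0.6, 0.7)

The brown triangle was at (8.5, 1.0) in frame 1 and (7.9, 1.7) in frame 2.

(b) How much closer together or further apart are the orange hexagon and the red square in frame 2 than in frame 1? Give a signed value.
-0.5

Distance in frame 1: 5.1. Distance in frame 2: 4.6.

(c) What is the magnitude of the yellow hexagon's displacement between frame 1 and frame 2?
3.8

The yellow hexagon moved from (2.0, 5.0) to (5.4, 3.3), a distance of √(3.4² + 1.7²) ≈ 3.8.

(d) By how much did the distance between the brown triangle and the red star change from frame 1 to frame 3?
-0.5

Distance in frame 1: 5.1. Distance in frame 3: 4.6.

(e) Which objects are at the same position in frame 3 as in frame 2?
the orange hexagon, the yellow cross, the purple square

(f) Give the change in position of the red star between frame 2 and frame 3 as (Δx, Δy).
(-2.3, 0.6)

The red star was at (8.7, 6.3) in frame 2 and (6.4, 6.9) in frame 3.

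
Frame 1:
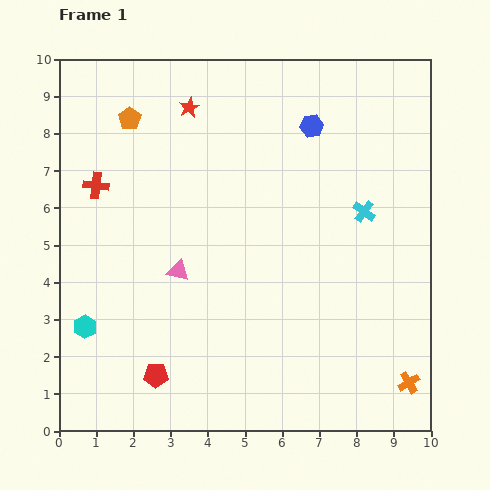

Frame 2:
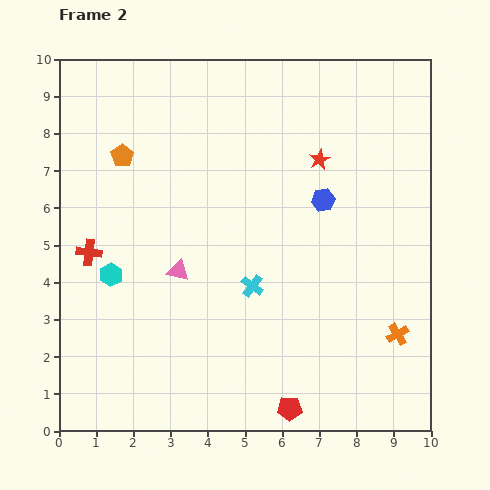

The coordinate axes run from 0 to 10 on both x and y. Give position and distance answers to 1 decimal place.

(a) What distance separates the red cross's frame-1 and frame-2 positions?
1.8

The red cross moved from (1.0, 6.6) to (0.8, 4.8), a distance of √(0.2² + 1.8²) ≈ 1.8.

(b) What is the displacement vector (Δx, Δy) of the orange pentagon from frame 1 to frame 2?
(-0.2, -1.0)

The orange pentagon was at (1.9, 8.4) in frame 1 and (1.7, 7.4) in frame 2.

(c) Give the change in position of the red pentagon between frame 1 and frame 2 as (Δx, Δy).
(3.6, -0.9)

The red pentagon was at (2.6, 1.5) in frame 1 and (6.2, 0.6) in frame 2.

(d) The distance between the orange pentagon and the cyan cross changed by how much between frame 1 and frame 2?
-1.9

Distance in frame 1: 6.8. Distance in frame 2: 4.9.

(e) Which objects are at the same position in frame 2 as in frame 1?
the pink triangle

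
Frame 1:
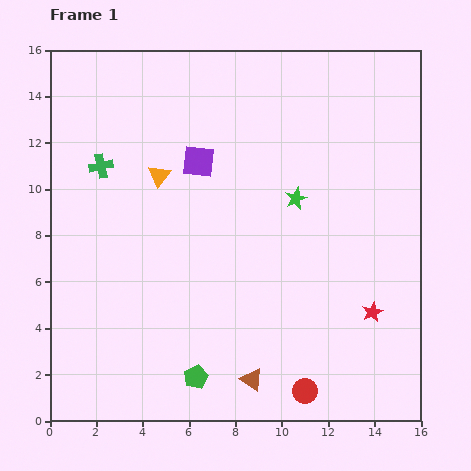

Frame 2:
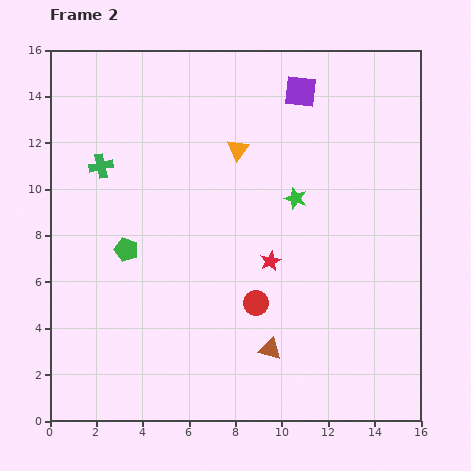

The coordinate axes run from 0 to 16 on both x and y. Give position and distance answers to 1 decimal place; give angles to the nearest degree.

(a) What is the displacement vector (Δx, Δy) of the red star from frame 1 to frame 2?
(-4.4, 2.2)

The red star was at (13.9, 4.7) in frame 1 and (9.5, 6.9) in frame 2.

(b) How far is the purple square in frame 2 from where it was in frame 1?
5.3

The purple square moved from (6.4, 11.2) to (10.8, 14.2), a distance of √(4.4² + 3.0²) ≈ 5.3.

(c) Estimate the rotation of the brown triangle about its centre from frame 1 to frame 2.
18° counter-clockwise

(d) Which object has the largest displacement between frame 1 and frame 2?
the green pentagon

(moved 6.3; next 5.3)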